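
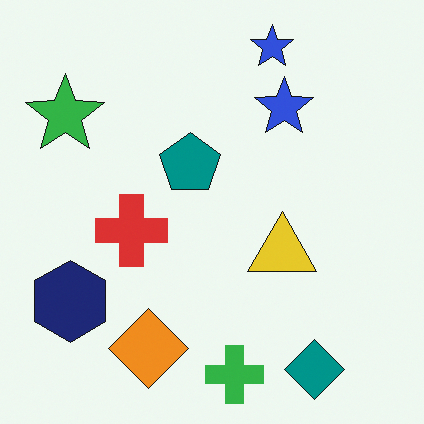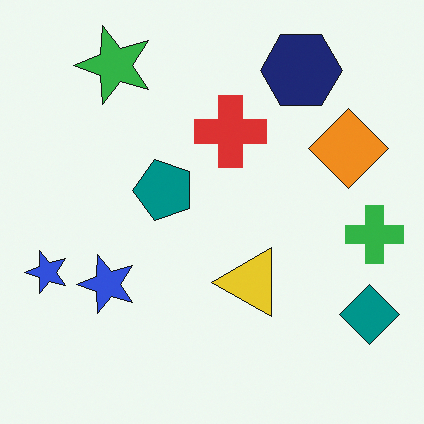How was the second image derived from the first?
It was transposed (reflected across the top-left ↔ bottom-right diagonal).

Shapes have swapped their row and column positions — what was in the top-right is now in the bottom-left — a diagonal reflection.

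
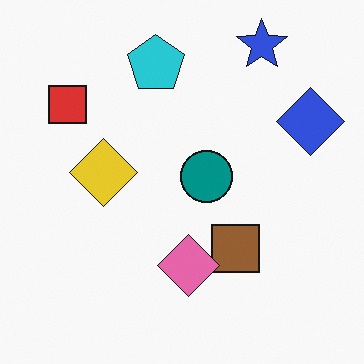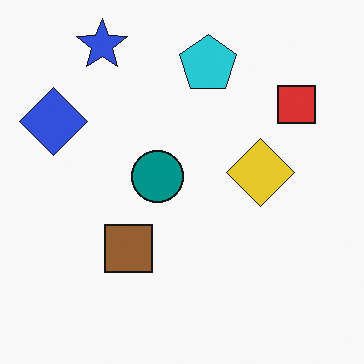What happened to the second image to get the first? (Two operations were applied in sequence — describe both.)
The image was flipped horizontally (left ↔ right), then overlaid with an additional pink diamond.

The blue diamond is in the top-left of the second image and the top-right of the first — shapes on opposite sides of the vertical midline have swapped in a mirror flip. A pink diamond appears in the first image that is absent from the second.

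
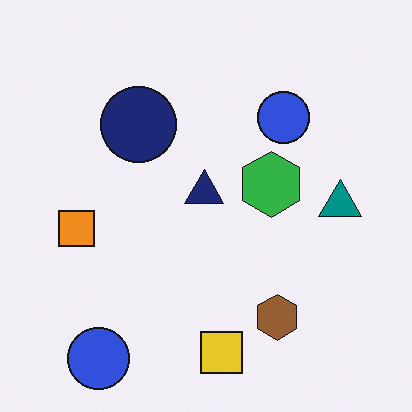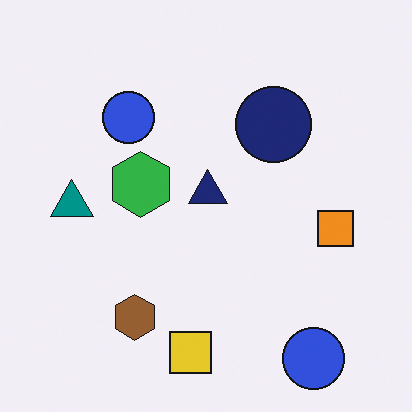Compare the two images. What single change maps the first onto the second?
The transformation is: flipped horizontally (left ↔ right).

The teal triangle is in the right of the first image and the left of the second — shapes on opposite sides of the vertical midline have swapped in a mirror flip.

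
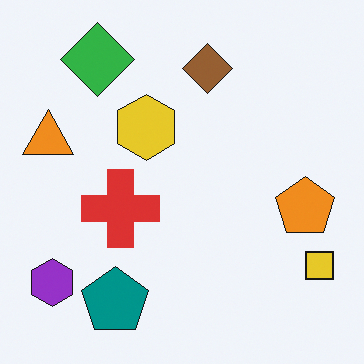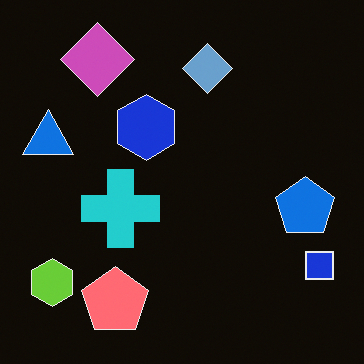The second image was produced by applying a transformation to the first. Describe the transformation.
The image was color-inverted (negative).

The light background has become dark and every shape's color is its complement — a photographic negative.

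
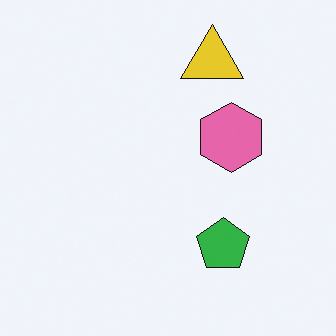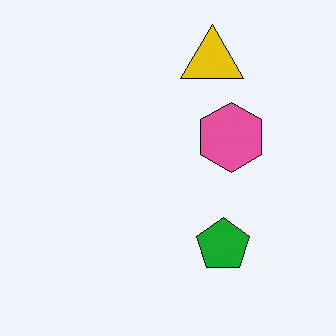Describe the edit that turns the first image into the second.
The transformation is: given slightly increased contrast.

Tones are pushed away from mid-grey across the whole image — a global contrast change.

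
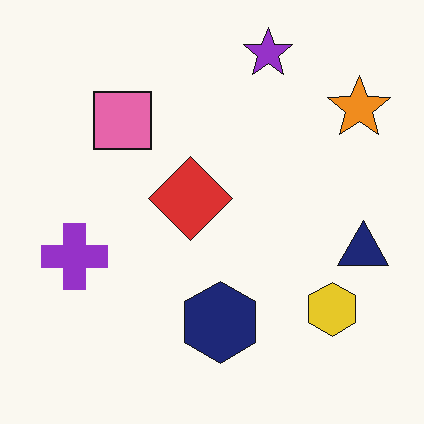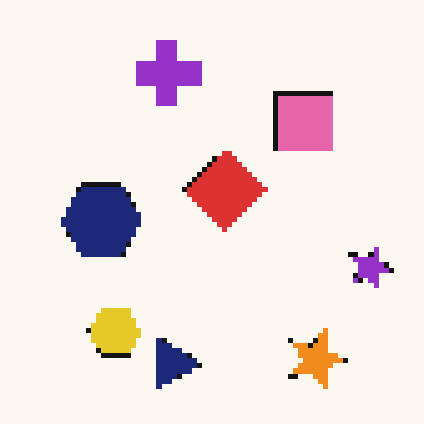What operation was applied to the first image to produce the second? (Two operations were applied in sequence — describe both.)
This is the original image rotated 90° clockwise, then lightly pixelated (a mild mosaic effect).

The orange star sits in the top-right of the first image and the bottom-right of the second — consistent with a whole-image 90° clockwise rotation. Shapes are reduced to large square blocks; fine edges and outlines are lost — a downscale-then-upscale (mosaic) effect.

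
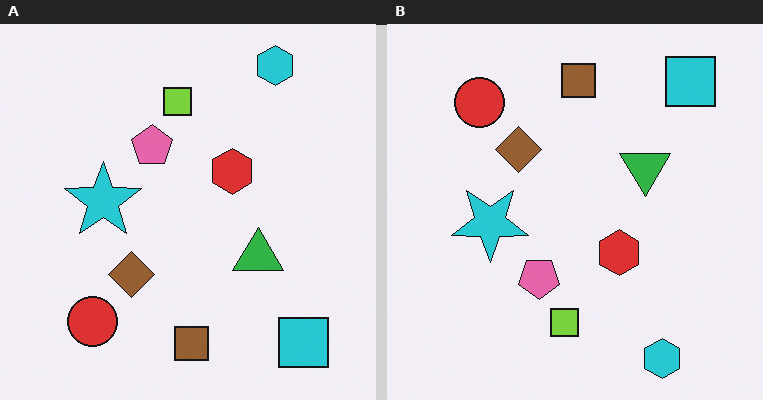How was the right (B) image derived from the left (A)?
This is the original image flipped vertically (top ↔ bottom).

The cyan hexagon is in the top-right of the left (A) image and the bottom-right of the right (B) — shapes on opposite sides of the horizontal midline have swapped in a mirror flip.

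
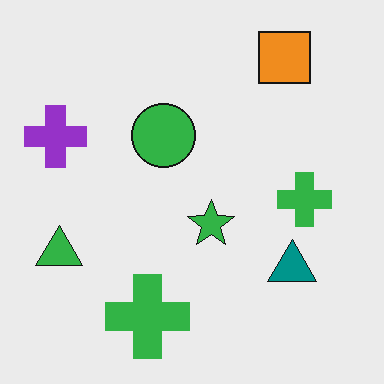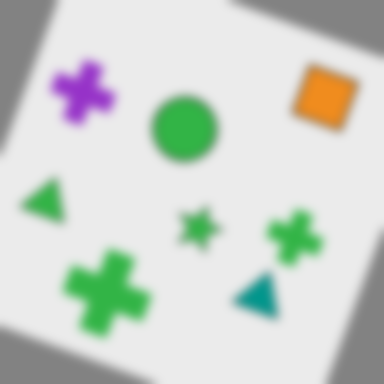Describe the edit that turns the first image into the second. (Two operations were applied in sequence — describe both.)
Rotated clockwise by a clearly visible amount, then strongly gaussian-blurred.

Every shape is tilted by the same angle and the image corners show triangular fill wedges — a whole-image rotation by a non-right angle. Shape edges and outlines are uniformly softened across the whole image.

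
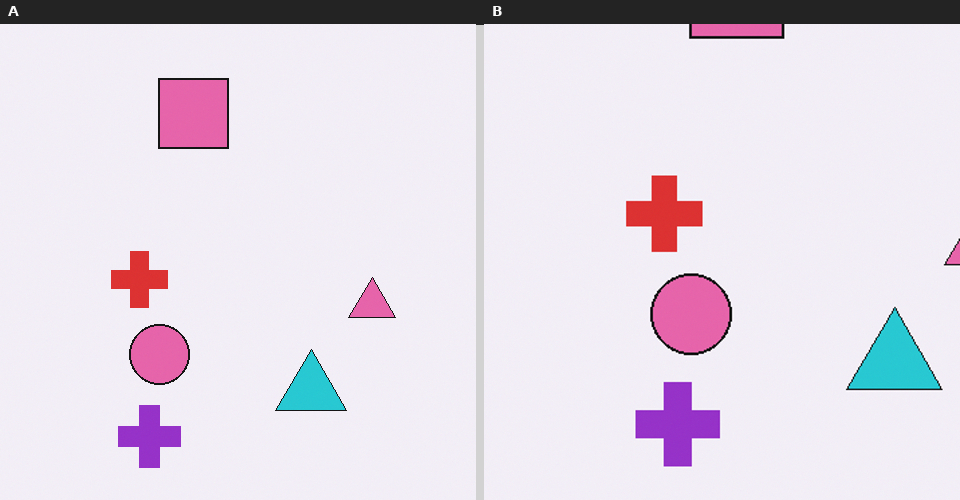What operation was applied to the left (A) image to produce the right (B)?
The transformation is: cropped to a modestly smaller region and rescaled.

The visible shapes are larger and the field of view is narrower; shapes near the original edges may be partly or wholly outside the frame — a crop-and-rescale.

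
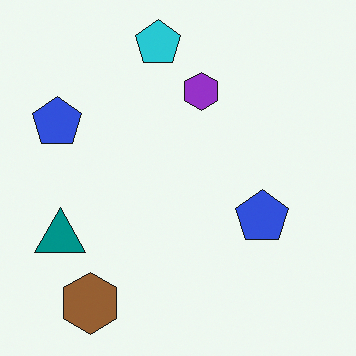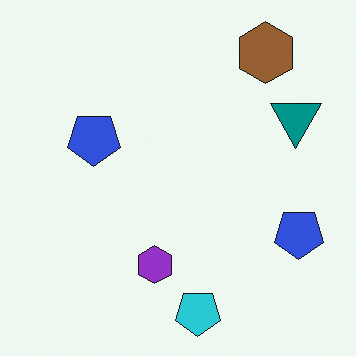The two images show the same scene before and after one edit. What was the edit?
This is the original image rotated 180°.

The brown hexagon sits in the bottom-left of the first image and the top-right of the second — consistent with a whole-image 180° rotation.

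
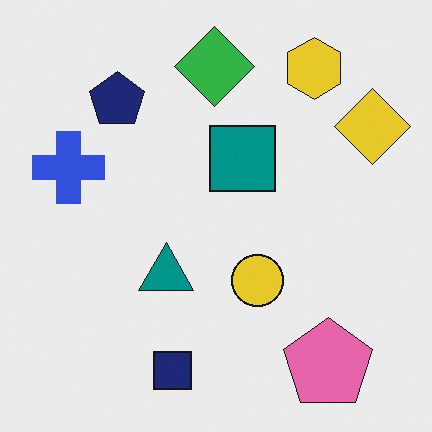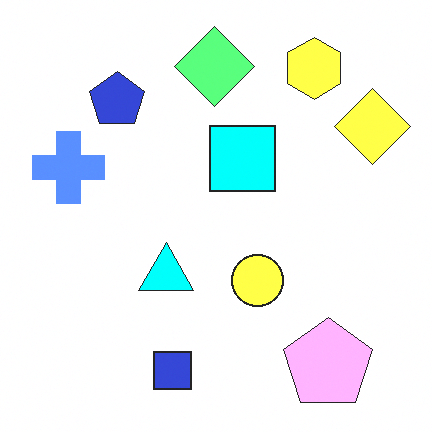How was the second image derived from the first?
The image was brightened a lot.

Every pixel — background and shapes alike — is uniformly brightened.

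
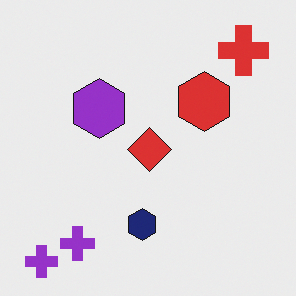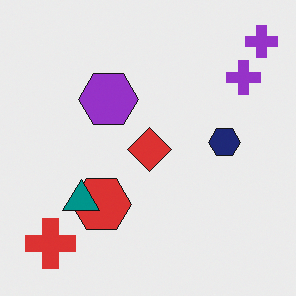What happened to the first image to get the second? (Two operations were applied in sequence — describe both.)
This is the original image transposed (reflected across the top-left ↔ bottom-right diagonal), then overlaid with an additional teal triangle.

Shapes have swapped their row and column positions — what was in the top-right is now in the bottom-left — a diagonal reflection. A teal triangle appears in the second image that is absent from the first.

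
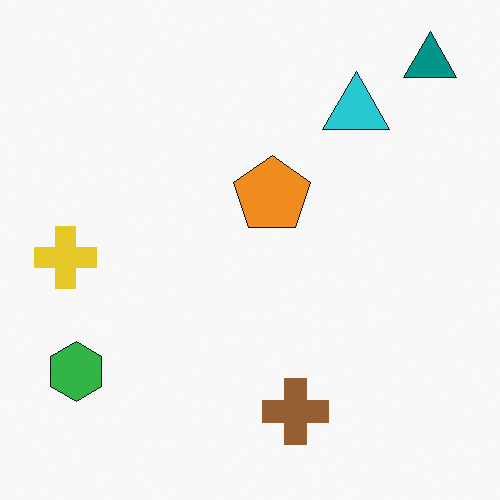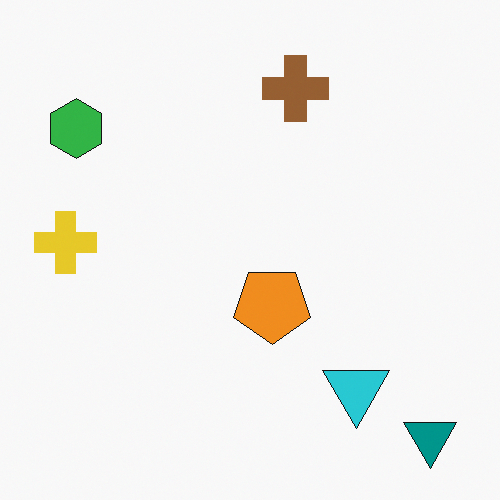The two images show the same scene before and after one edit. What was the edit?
Flipped vertically (top ↔ bottom).

The teal triangle is in the top-right of the first image and the bottom-right of the second — shapes on opposite sides of the horizontal midline have swapped in a mirror flip.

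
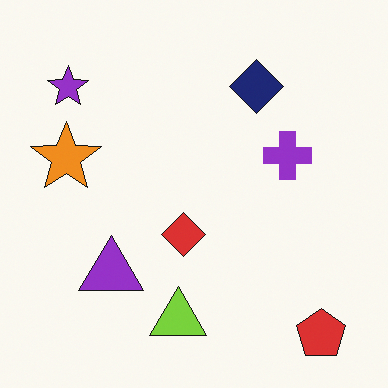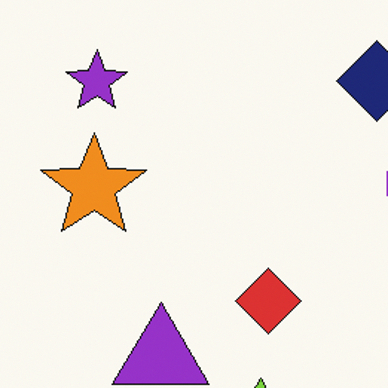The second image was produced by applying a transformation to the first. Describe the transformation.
This is the original image cropped to a modestly smaller region and rescaled.

The visible shapes are larger and the field of view is narrower; shapes near the original edges may be partly or wholly outside the frame — a crop-and-rescale.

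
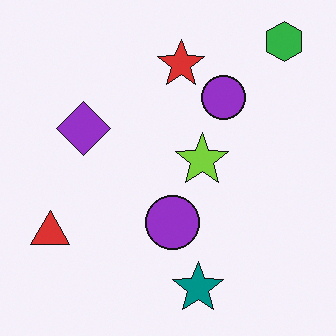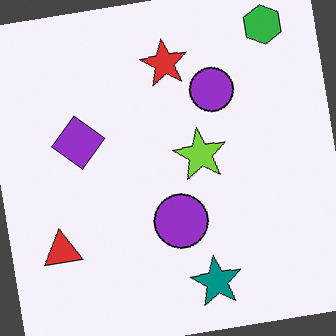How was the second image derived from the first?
It was rotated counter-clockwise by a small amount.

Every shape is tilted by the same angle and the image corners show triangular fill wedges — a whole-image rotation by a non-right angle.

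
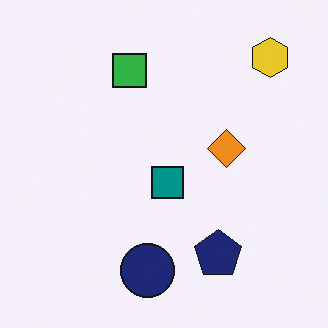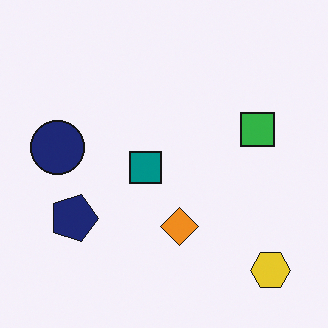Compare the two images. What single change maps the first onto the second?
The second image is the first rotated 90° clockwise.

The yellow hexagon sits in the top-right of the first image and the bottom-right of the second — consistent with a whole-image 90° clockwise rotation.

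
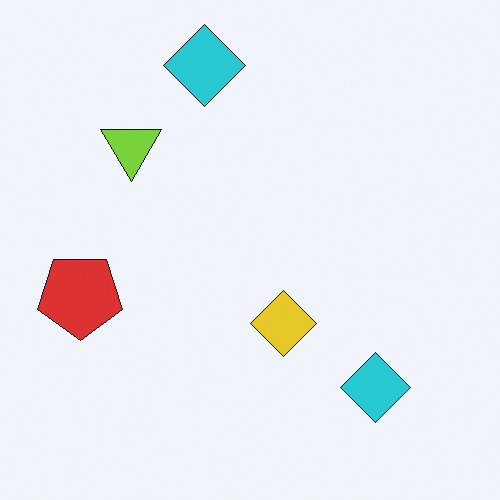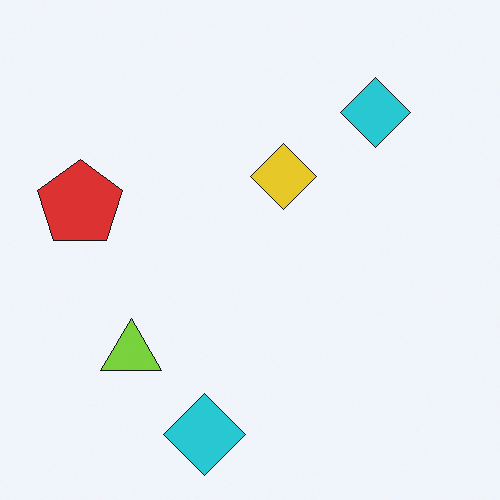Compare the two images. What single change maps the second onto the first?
It was flipped vertically (top ↔ bottom).

The lime triangle is in the bottom-left of the second image and the top-left of the first — shapes on opposite sides of the horizontal midline have swapped in a mirror flip.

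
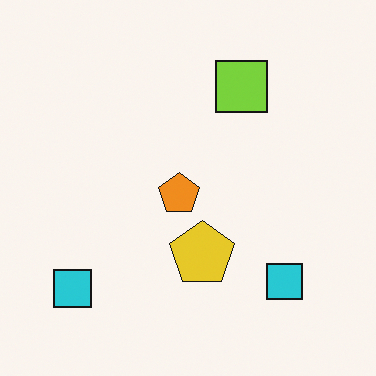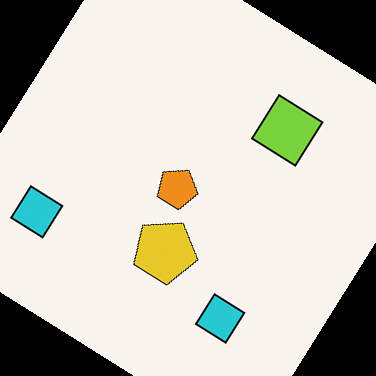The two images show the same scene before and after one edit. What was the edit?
The second image is the first rotated clockwise by a large amount — several tens of degrees.

Every shape is tilted by the same angle and the image corners show triangular fill wedges — a whole-image rotation by a non-right angle.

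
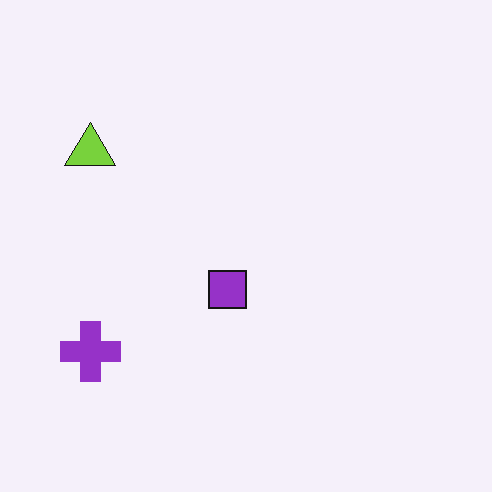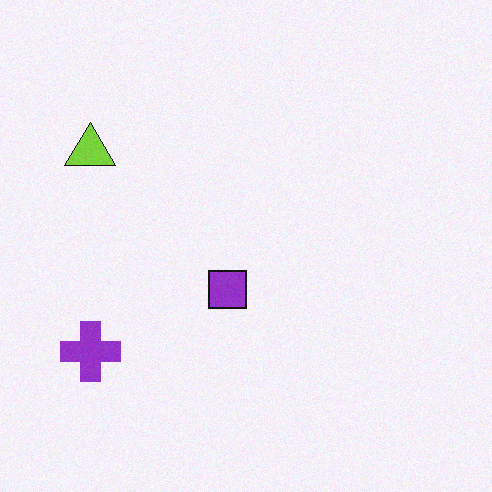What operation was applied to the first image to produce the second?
The image was degraded with subtle gaussian noise.

Random speckle covers the whole image, including the flat background.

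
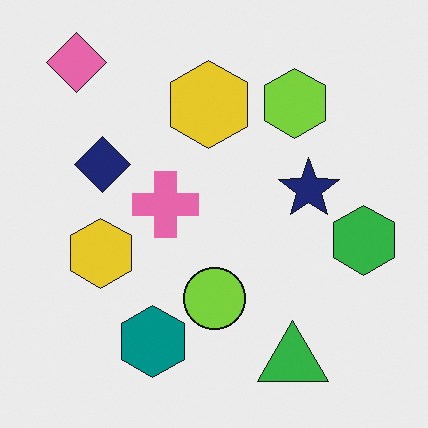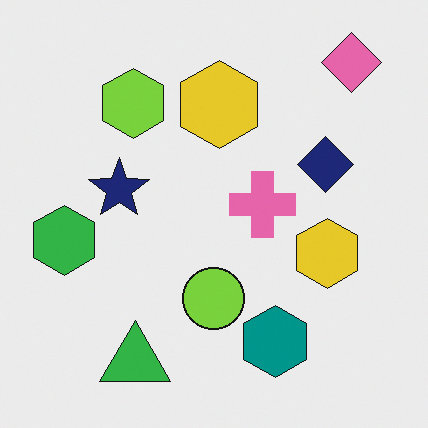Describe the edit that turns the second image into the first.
The transformation is: flipped horizontally (left ↔ right).

The green hexagon is in the left of the second image and the right of the first — shapes on opposite sides of the vertical midline have swapped in a mirror flip.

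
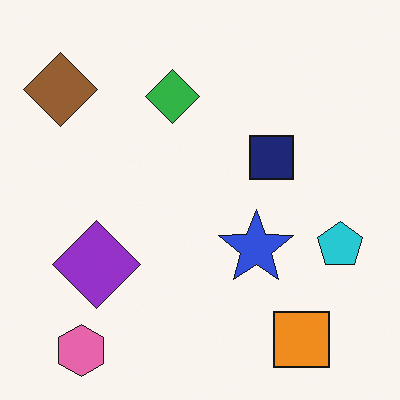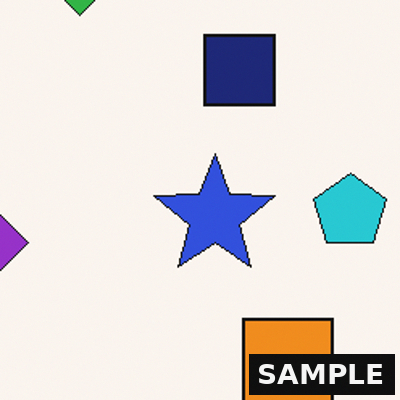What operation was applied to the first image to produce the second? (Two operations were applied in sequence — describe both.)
The image was cropped slightly and scaled back up, then watermarked with the text "SAMPLE" in the lower-right corner.

The visible shapes are larger and the field of view is narrower; shapes near the original edges may be partly or wholly outside the frame — a crop-and-rescale. A dark label reading "SAMPLE" appears in the lower-right corner.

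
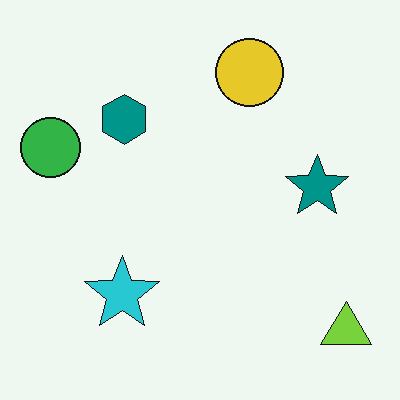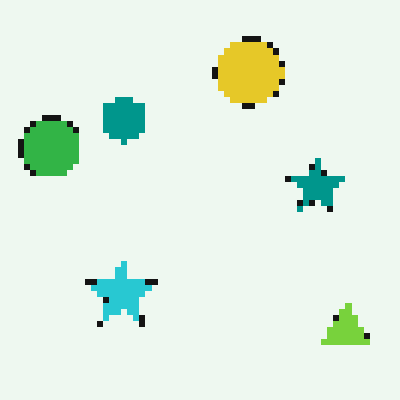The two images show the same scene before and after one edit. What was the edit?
This is the original image pixelated into visible square blocks.

Shapes are reduced to large square blocks; fine edges and outlines are lost — a downscale-then-upscale (mosaic) effect.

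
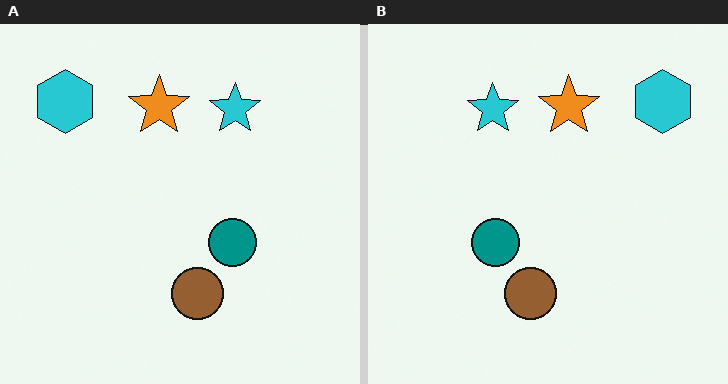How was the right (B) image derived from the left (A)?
The image was flipped horizontally (left ↔ right).

The cyan hexagon is in the top-left of the left (A) image and the top-right of the right (B) — shapes on opposite sides of the vertical midline have swapped in a mirror flip.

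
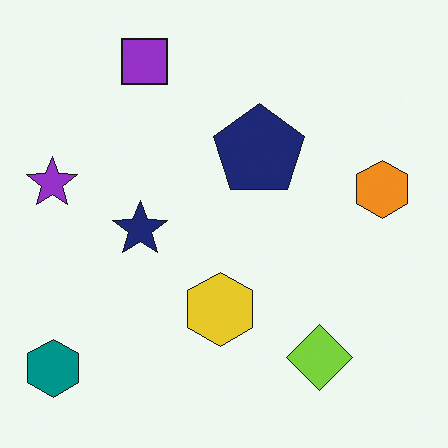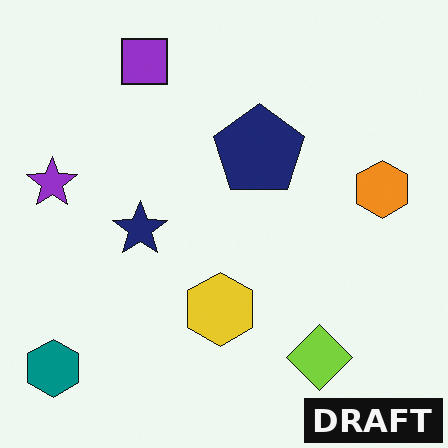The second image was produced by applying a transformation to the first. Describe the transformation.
The second image is the first watermarked with the text "DRAFT" in the lower-right corner.

A dark label reading "DRAFT" appears in the lower-right corner.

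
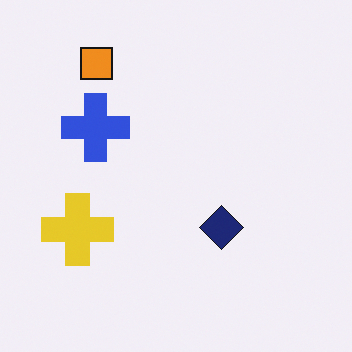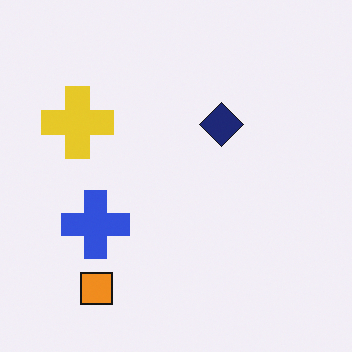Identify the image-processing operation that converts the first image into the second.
It was flipped vertically (top ↔ bottom).

The orange square is in the top-left of the first image and the bottom-left of the second — shapes on opposite sides of the horizontal midline have swapped in a mirror flip.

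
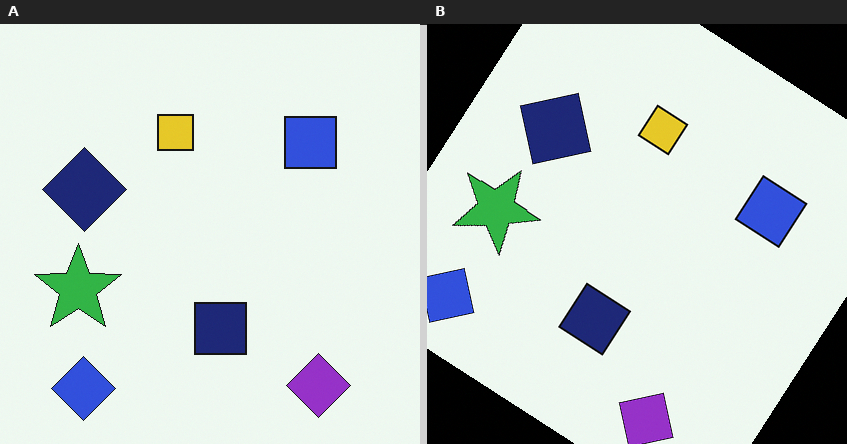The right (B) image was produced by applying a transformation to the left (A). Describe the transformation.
Rotated clockwise by a large amount — several tens of degrees.

Every shape is tilted by the same angle and the image corners show triangular fill wedges — a whole-image rotation by a non-right angle.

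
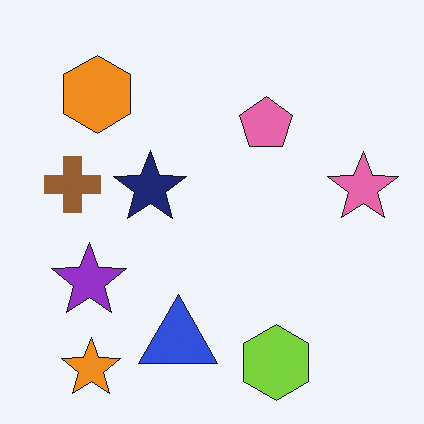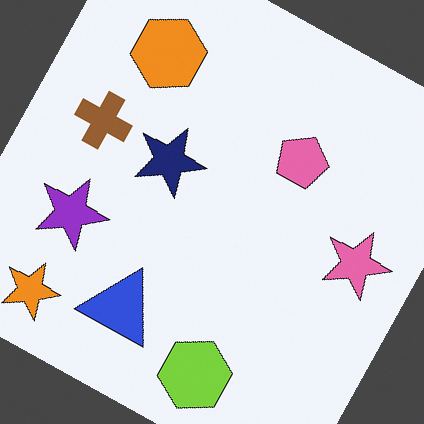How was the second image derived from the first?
The second image is the first rotated clockwise by a moderate amount.

Every shape is tilted by the same angle and the image corners show triangular fill wedges — a whole-image rotation by a non-right angle.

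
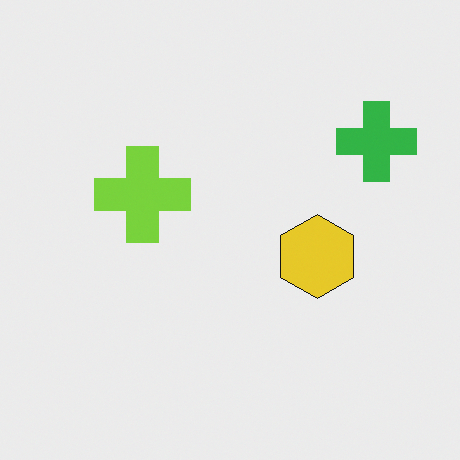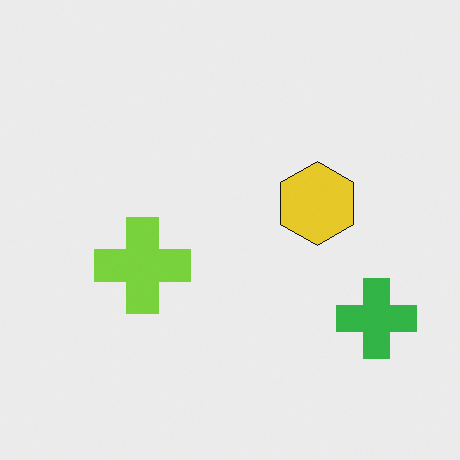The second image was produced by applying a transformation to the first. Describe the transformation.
Flipped vertically (top ↔ bottom).

The green cross is in the top-right of the first image and the bottom-right of the second — shapes on opposite sides of the horizontal midline have swapped in a mirror flip.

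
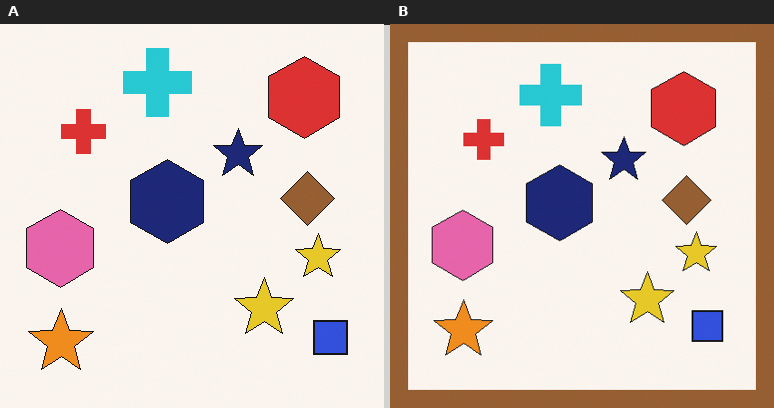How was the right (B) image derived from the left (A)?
This is the original image framed with a brown border.

A solid brown frame runs around the edge of the right (B) image, with the content slightly shrunk inside it.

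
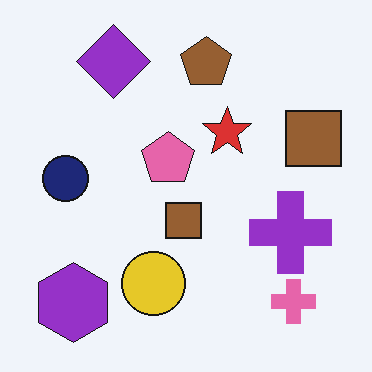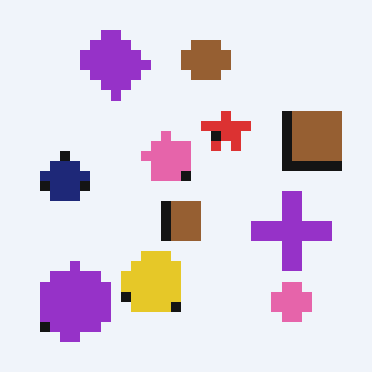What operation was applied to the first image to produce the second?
This is the original image coarsely pixelated.

Shapes are reduced to large square blocks; fine edges and outlines are lost — a downscale-then-upscale (mosaic) effect.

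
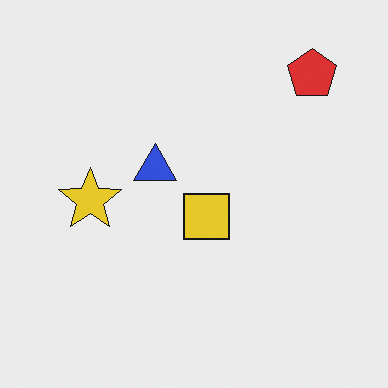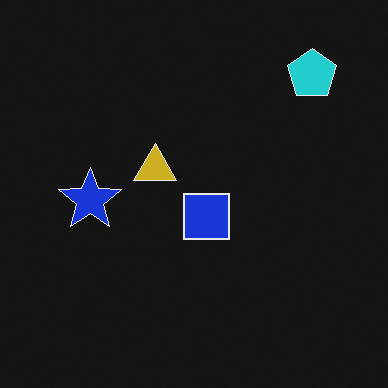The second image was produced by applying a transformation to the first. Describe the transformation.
The transformation is: color-inverted (negative).

The light background has become dark and every shape's color is its complement — a photographic negative.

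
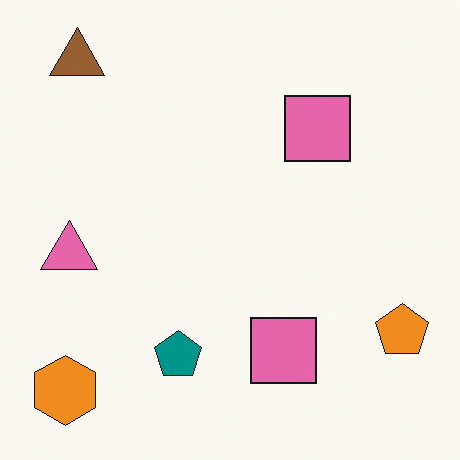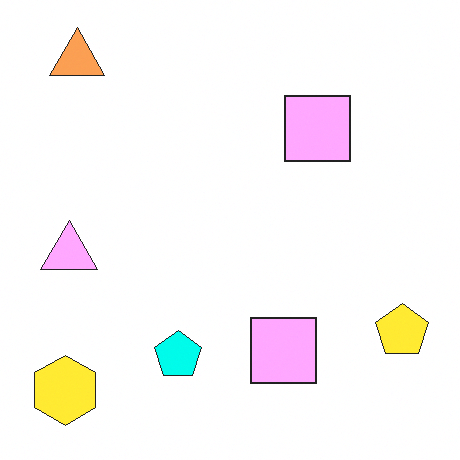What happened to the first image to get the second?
It was noticeably brightened.

Every pixel — background and shapes alike — is uniformly brightened.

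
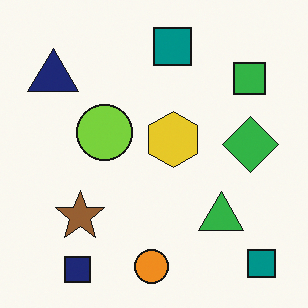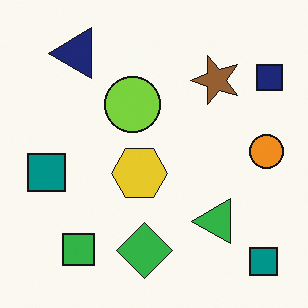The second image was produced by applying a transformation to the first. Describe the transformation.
The image was transposed (reflected across the top-left ↔ bottom-right diagonal).

Shapes have swapped their row and column positions — what was in the top-right is now in the bottom-left — a diagonal reflection.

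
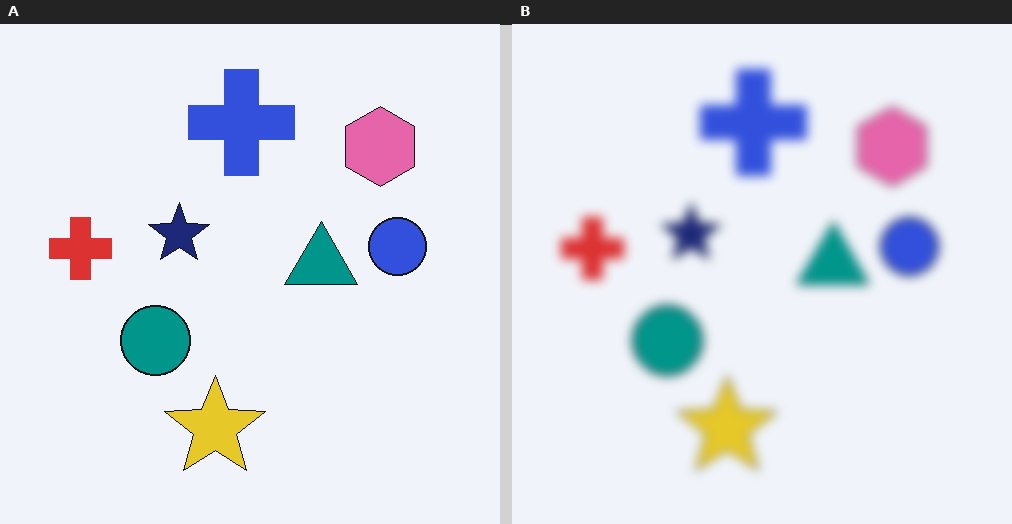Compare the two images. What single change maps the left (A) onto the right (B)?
Strongly gaussian-blurred.

Shape edges and outlines are uniformly softened across the whole image.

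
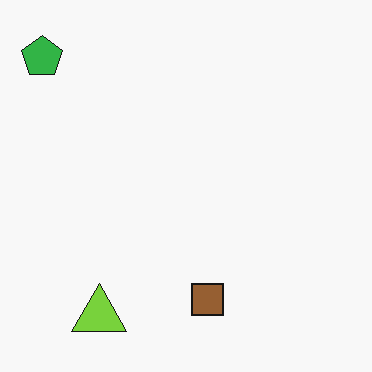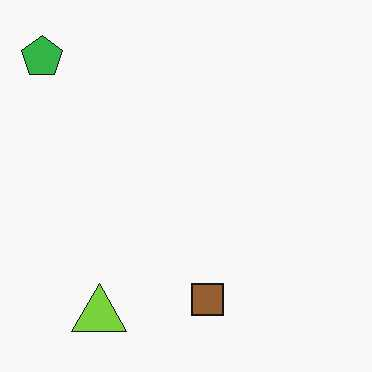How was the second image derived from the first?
This is the original image JPEG-compressed with visible artifacts.

Blocky 8×8 compression artifacts appear around shape edges and the flat background shows ringing — characteristic JPEG degradation.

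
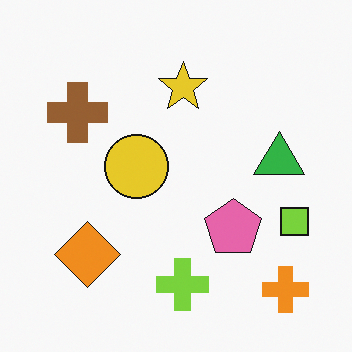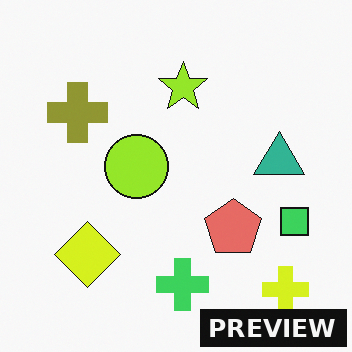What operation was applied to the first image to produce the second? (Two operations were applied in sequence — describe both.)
It was hue-shifted by a small amount, then watermarked with the text "PREVIEW" in the lower-right corner.

Every shape's color has rotated by the same amount around the hue wheel — a uniform hue shift. A dark label reading "PREVIEW" appears in the lower-right corner.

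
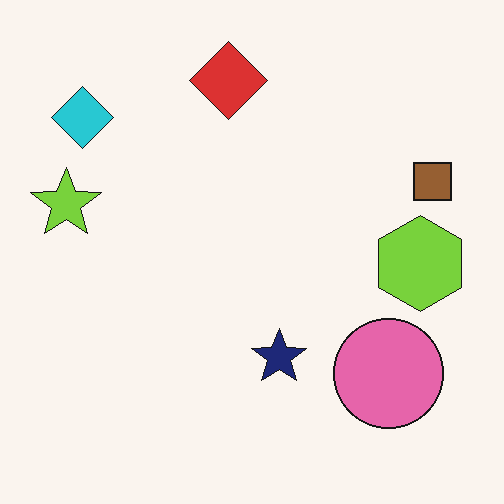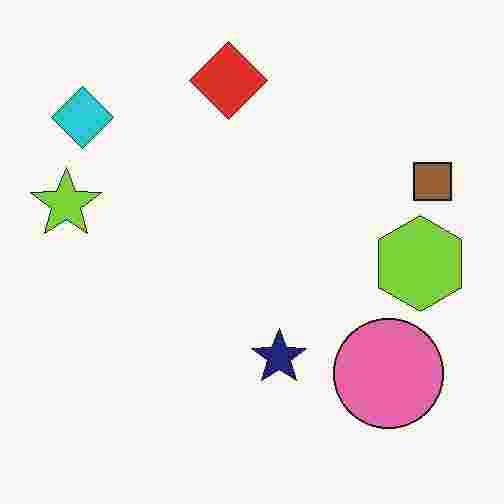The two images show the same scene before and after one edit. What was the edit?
It was heavily JPEG-compressed with obvious blocking artifacts.

Blocky 8×8 compression artifacts appear around shape edges and the flat background shows ringing — characteristic JPEG degradation.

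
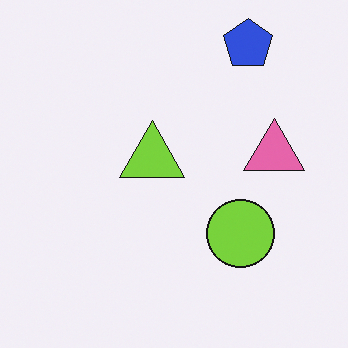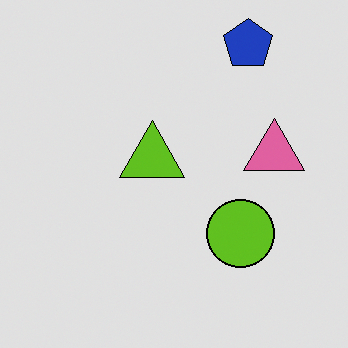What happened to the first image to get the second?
Posterized to a reduced palette.

Each flat color has snapped to a coarser quantized level — most visibly, the near-white background has dropped to a flat grey.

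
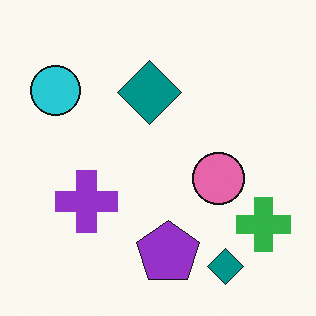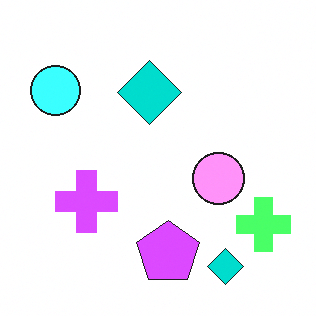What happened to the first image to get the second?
This is the original image brightened a lot.

Every pixel — background and shapes alike — is uniformly brightened.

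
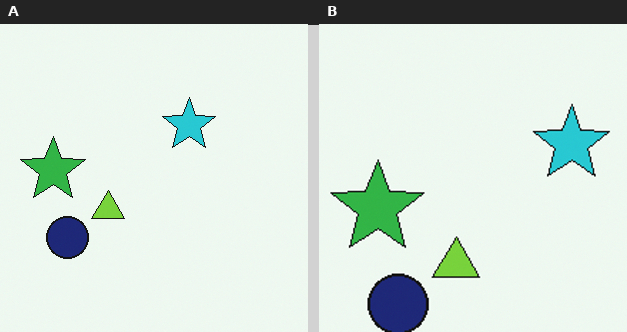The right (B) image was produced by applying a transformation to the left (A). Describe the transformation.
It was cropped to a modestly smaller region and rescaled.

The visible shapes are larger and the field of view is narrower; shapes near the original edges may be partly or wholly outside the frame — a crop-and-rescale.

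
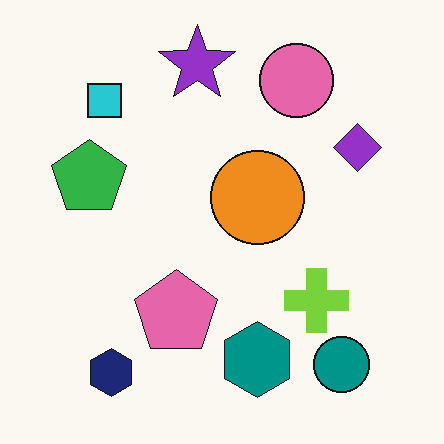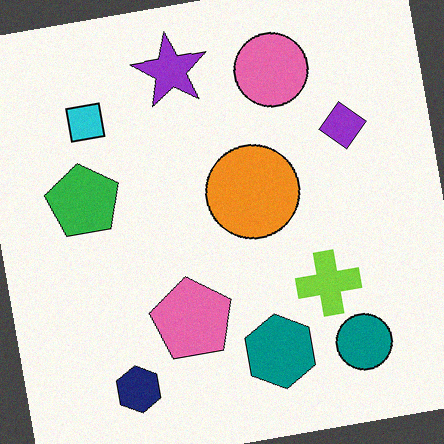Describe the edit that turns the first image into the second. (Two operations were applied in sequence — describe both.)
The second image is the first rotated counter-clockwise by a small amount, then degraded with a light layer of grain.

Every shape is tilted by the same angle and the image corners show triangular fill wedges — a whole-image rotation by a non-right angle. Random speckle covers the whole image, including the flat background.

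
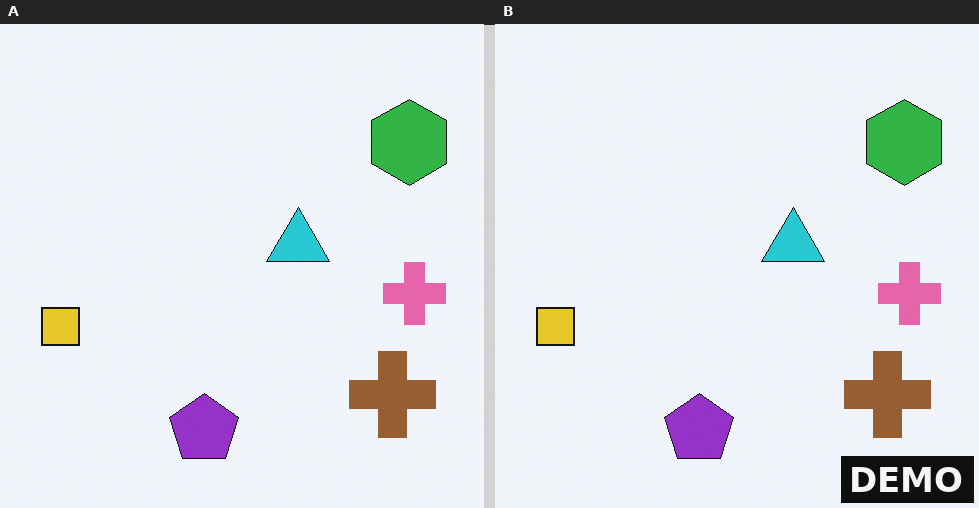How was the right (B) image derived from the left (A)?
The right (B) image is the left (A) watermarked with the text "DEMO" in the lower-right corner.

A dark label reading "DEMO" appears in the lower-right corner.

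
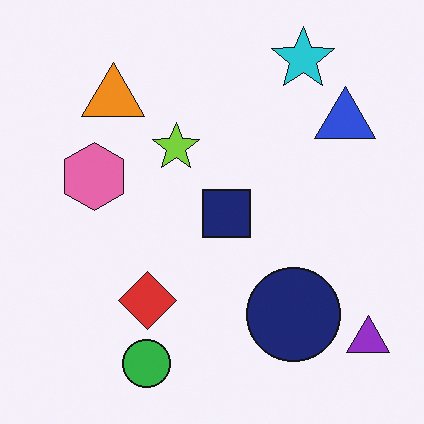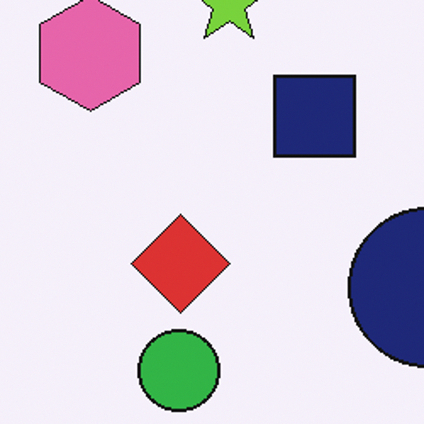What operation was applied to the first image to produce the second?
The image was cropped to a noticeably smaller region and rescaled.

The visible shapes are larger and the field of view is narrower; shapes near the original edges may be partly or wholly outside the frame — a crop-and-rescale.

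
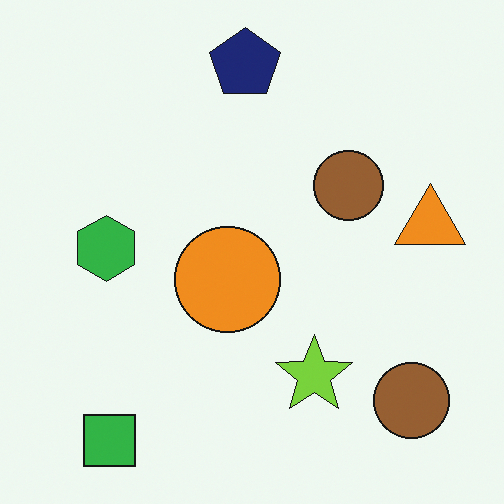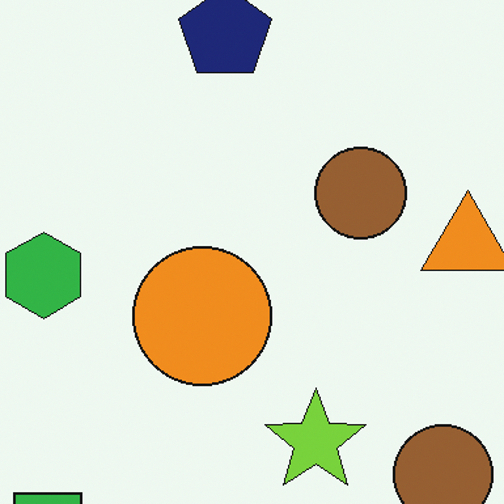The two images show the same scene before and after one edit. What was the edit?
The second image is the first cropped slightly and scaled back up.

The visible shapes are larger and the field of view is narrower; shapes near the original edges may be partly or wholly outside the frame — a crop-and-rescale.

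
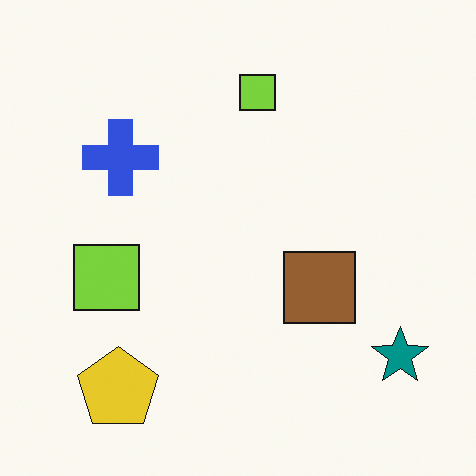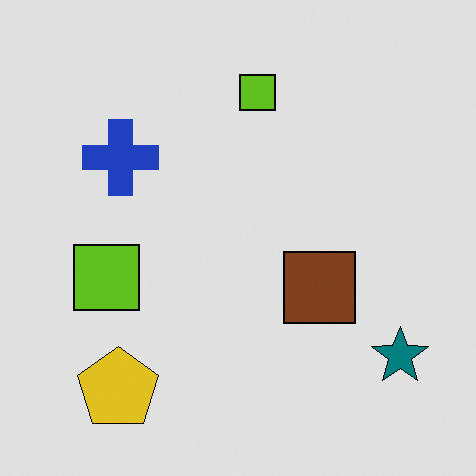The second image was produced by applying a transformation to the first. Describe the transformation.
Moderately posterized.

Each flat color has snapped to a coarser quantized level — most visibly, the near-white background has dropped to a flat grey.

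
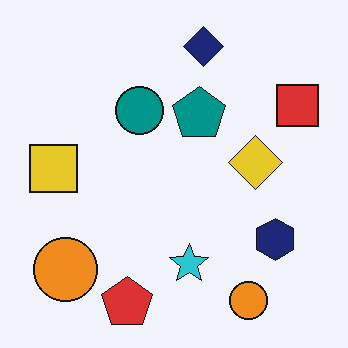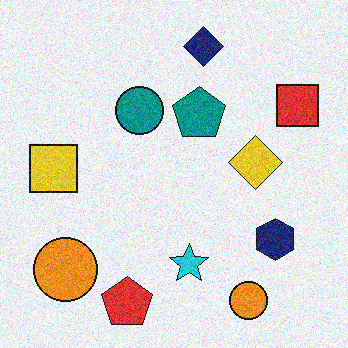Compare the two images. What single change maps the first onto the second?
This is the original image degraded with visible gaussian noise.

Random speckle covers the whole image, including the flat background.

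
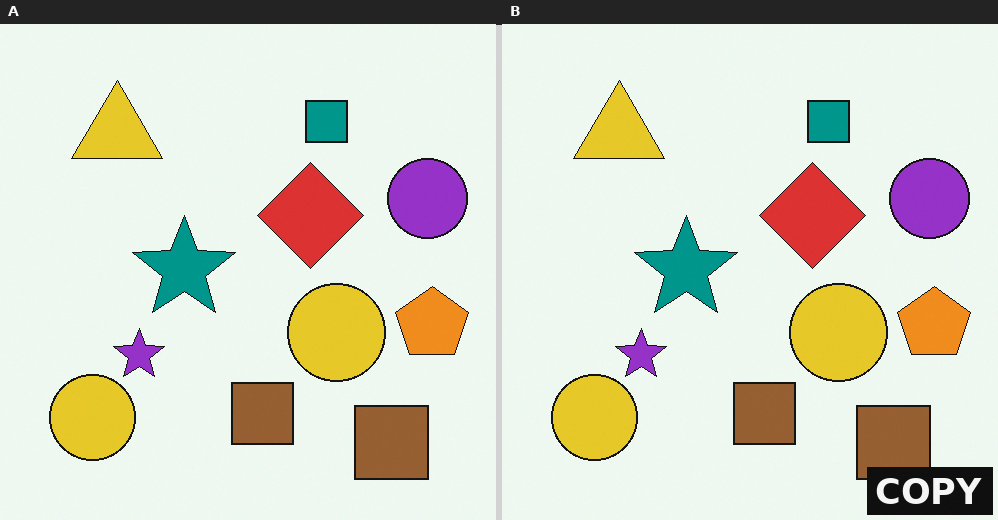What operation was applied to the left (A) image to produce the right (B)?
This is the original image watermarked with the text "COPY" in the lower-right corner.

A dark label reading "COPY" appears in the lower-right corner.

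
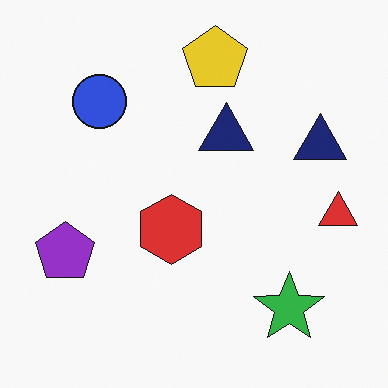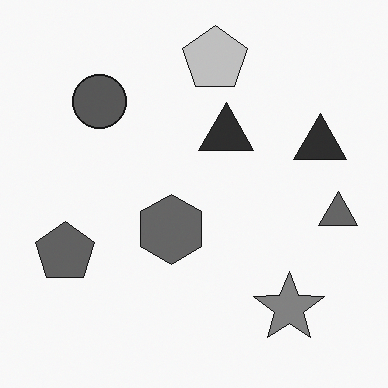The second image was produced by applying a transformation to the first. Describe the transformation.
It was converted to grayscale.

All color is removed — every shape is now a shade of grey.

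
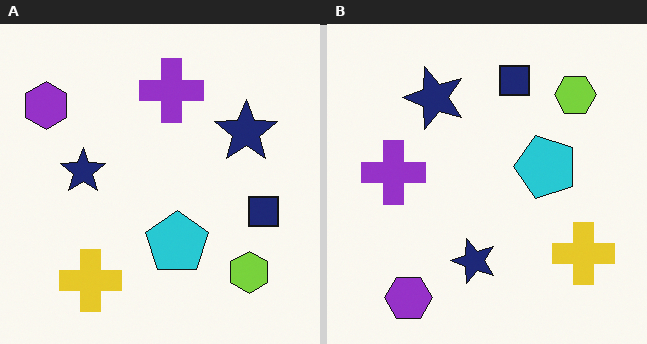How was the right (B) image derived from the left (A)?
The transformation is: rotated 90° counter-clockwise.

The purple hexagon sits in the top-left of the left (A) image and the bottom-left of the right (B) — consistent with a whole-image 90° counter-clockwise rotation.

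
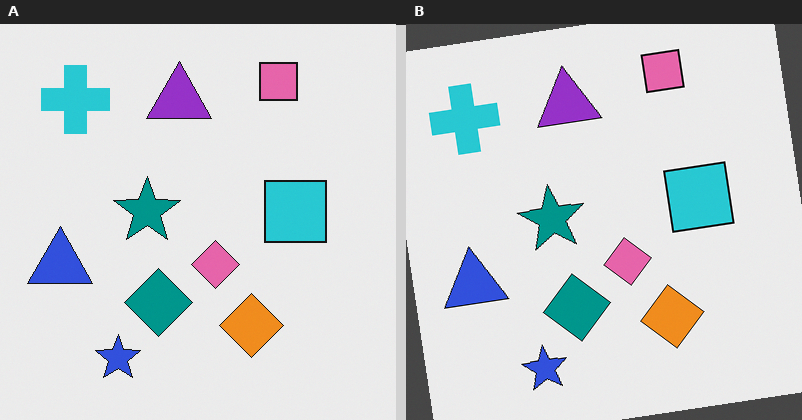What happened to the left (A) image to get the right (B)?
It was rotated counter-clockwise by a few degrees.

Every shape is tilted by the same angle and the image corners show triangular fill wedges — a whole-image rotation by a non-right angle.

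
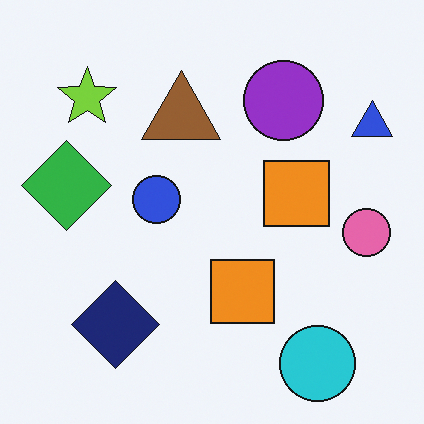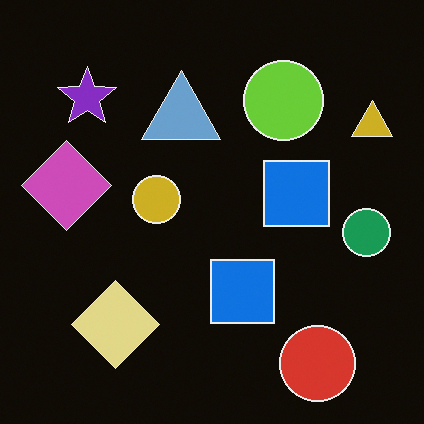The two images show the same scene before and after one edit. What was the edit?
It was color-inverted (negative).

The light background has become dark and every shape's color is its complement — a photographic negative.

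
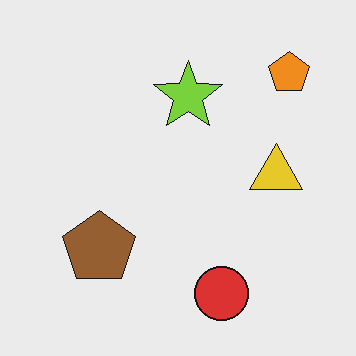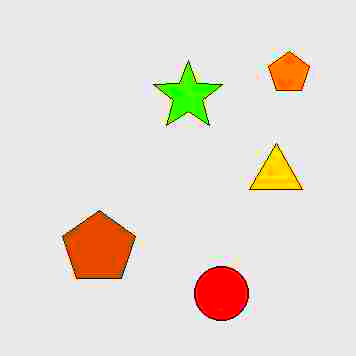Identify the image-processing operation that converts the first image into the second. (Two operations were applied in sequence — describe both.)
It was heavily JPEG-compressed with obvious blocking artifacts, then heavily oversaturated.

Blocky 8×8 compression artifacts appear around shape edges and the flat background shows ringing — characteristic JPEG degradation. All colors are more vivid — a global saturation change.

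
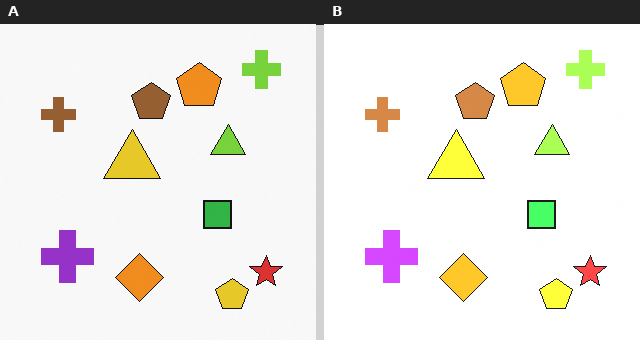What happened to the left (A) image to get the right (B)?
The image was brightened a lot.

Every pixel — background and shapes alike — is uniformly brightened.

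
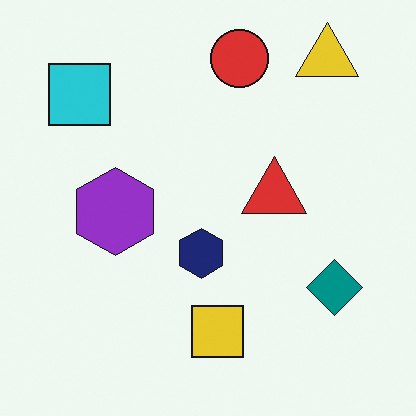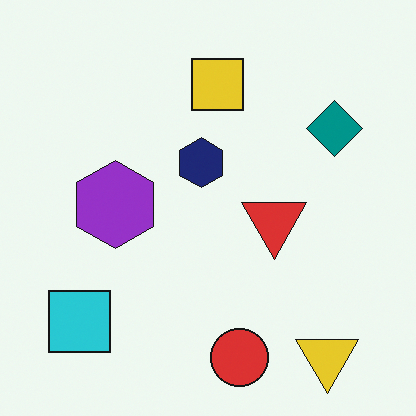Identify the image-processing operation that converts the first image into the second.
The image was flipped vertically (top ↔ bottom).

The yellow triangle is in the top-right of the first image and the bottom-right of the second — shapes on opposite sides of the horizontal midline have swapped in a mirror flip.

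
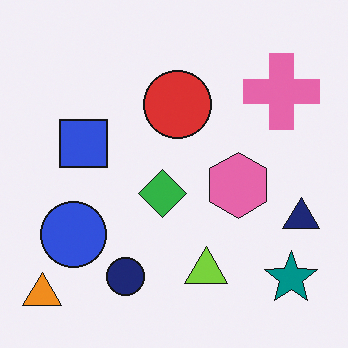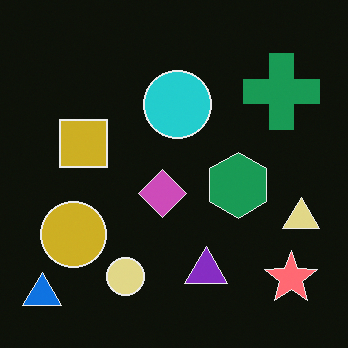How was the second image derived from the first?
It was color-inverted (negative).

The light background has become dark and every shape's color is its complement — a photographic negative.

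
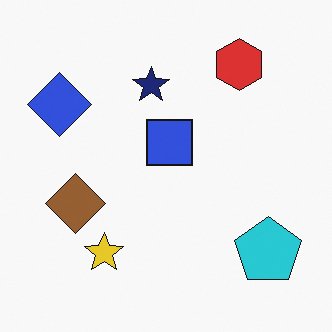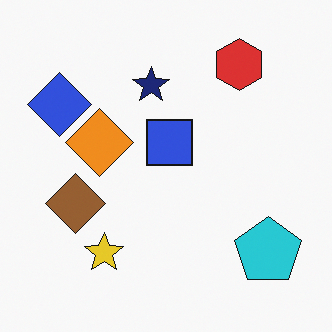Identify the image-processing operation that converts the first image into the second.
Overlaid with an additional orange diamond.

An orange diamond appears in the second image that is absent from the first.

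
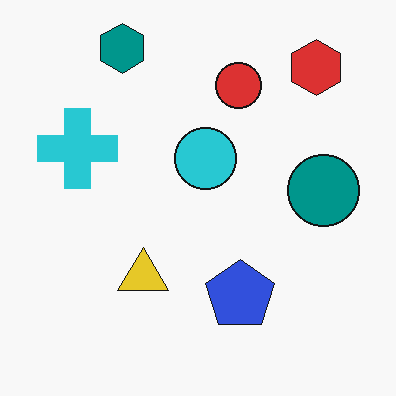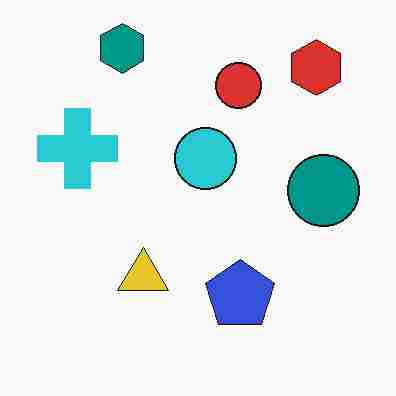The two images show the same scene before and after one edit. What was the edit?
The second image is the first degraded with heavy JPEG compression.

Blocky 8×8 compression artifacts appear around shape edges and the flat background shows ringing — characteristic JPEG degradation.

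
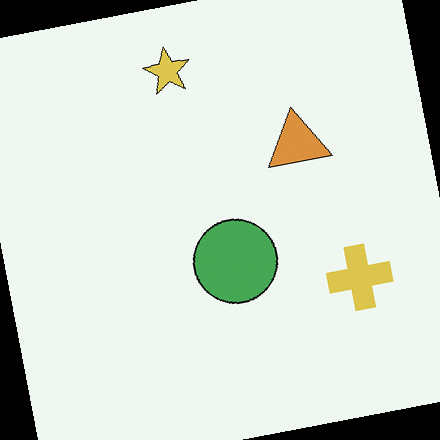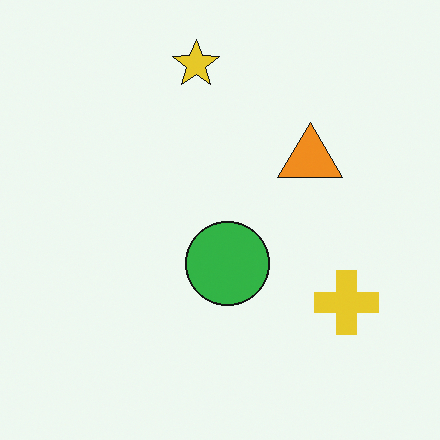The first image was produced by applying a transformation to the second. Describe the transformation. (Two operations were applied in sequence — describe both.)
It was slightly desaturated, then rotated counter-clockwise by a few degrees.

All colors are more muted and greyish — a global saturation change. Every shape is tilted by the same angle and the image corners show triangular fill wedges — a whole-image rotation by a non-right angle.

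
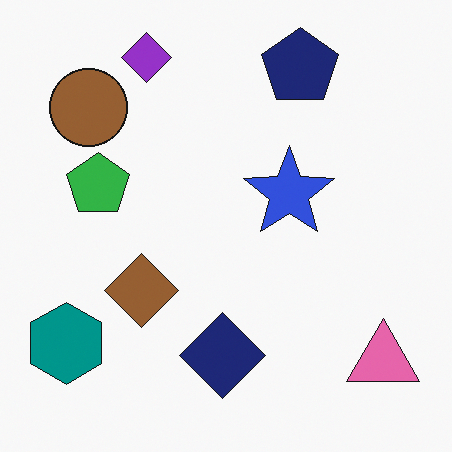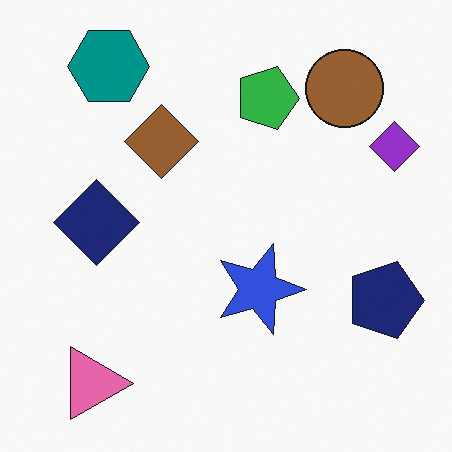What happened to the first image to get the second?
The transformation is: rotated 90° clockwise.

The pink triangle sits in the bottom-right of the first image and the bottom-left of the second — consistent with a whole-image 90° clockwise rotation.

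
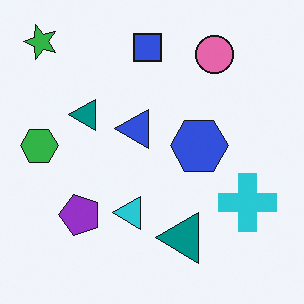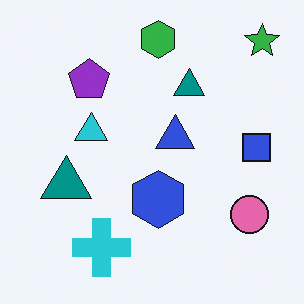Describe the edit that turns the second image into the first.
The transformation is: rotated 90° counter-clockwise.

The green star sits in the top-right of the second image and the top-left of the first — consistent with a whole-image 90° counter-clockwise rotation.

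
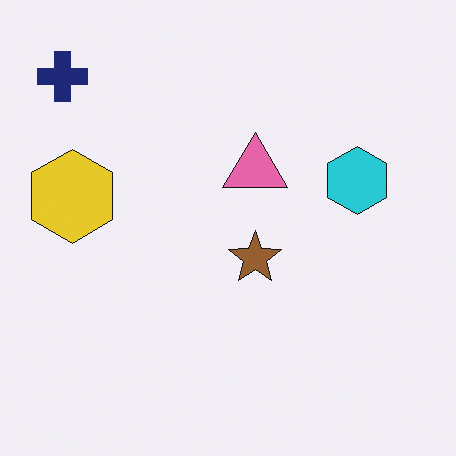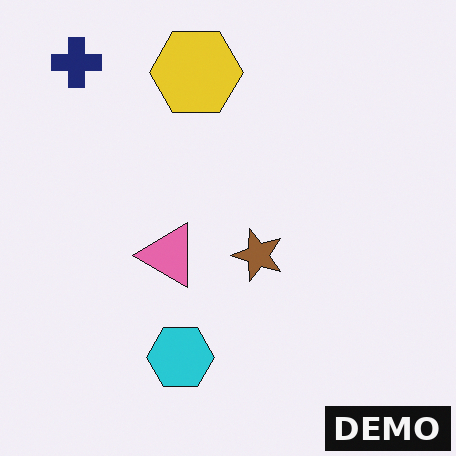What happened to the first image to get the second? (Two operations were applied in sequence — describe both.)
It was transposed (reflected across the top-left ↔ bottom-right diagonal), then watermarked with the text "DEMO" in the lower-right corner.

Shapes have swapped their row and column positions — what was in the top-right is now in the bottom-left — a diagonal reflection. A dark label reading "DEMO" appears in the lower-right corner.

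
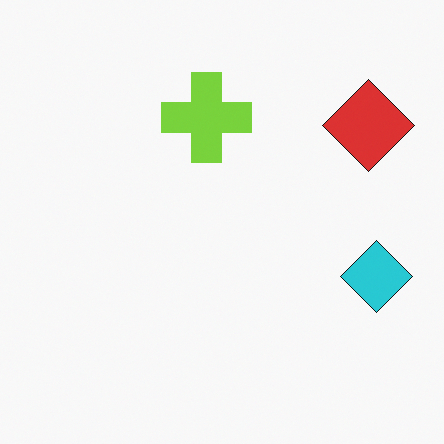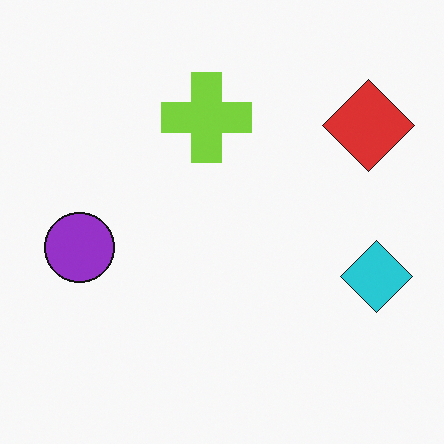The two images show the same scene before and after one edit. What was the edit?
The transformation is: overlaid with an additional purple circle.

A purple circle appears in the second image that is absent from the first.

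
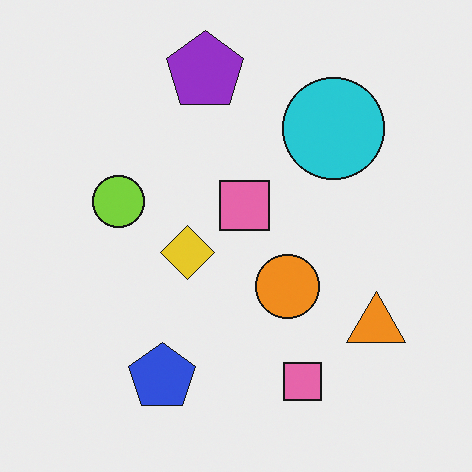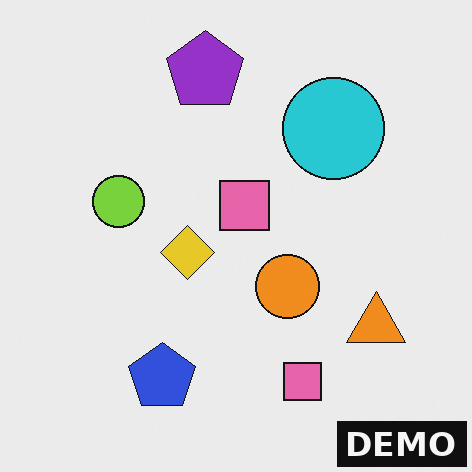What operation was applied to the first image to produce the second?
It was watermarked with the text "DEMO" in the lower-right corner.

A dark label reading "DEMO" appears in the lower-right corner.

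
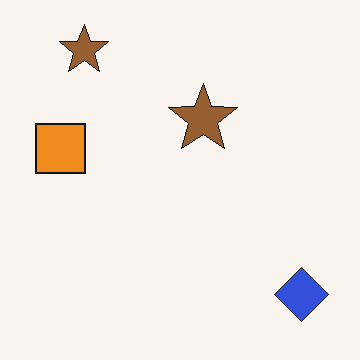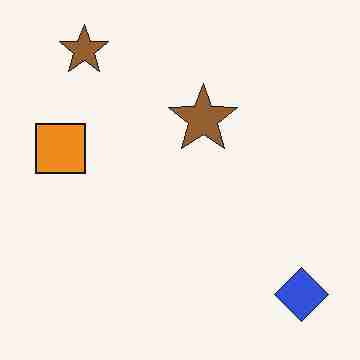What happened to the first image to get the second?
It was heavily JPEG-compressed with obvious blocking artifacts.

Blocky 8×8 compression artifacts appear around shape edges and the flat background shows ringing — characteristic JPEG degradation.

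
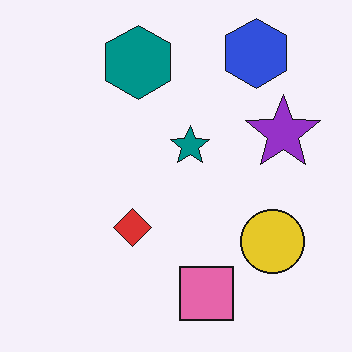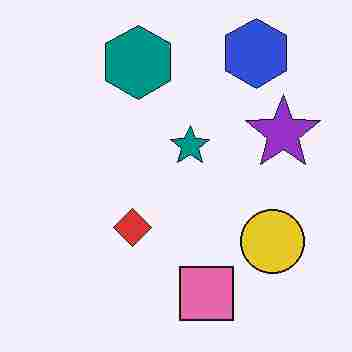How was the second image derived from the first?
The image was heavily JPEG-compressed with obvious blocking artifacts.

Blocky 8×8 compression artifacts appear around shape edges and the flat background shows ringing — characteristic JPEG degradation.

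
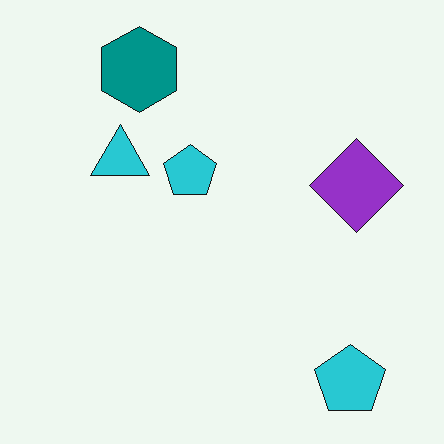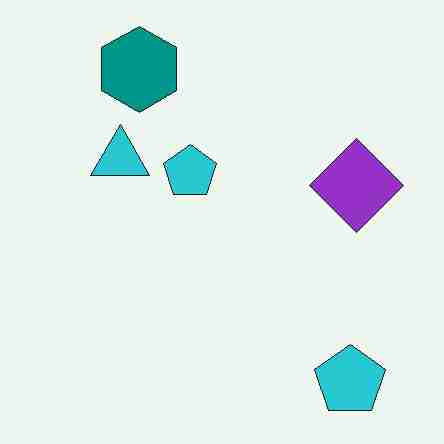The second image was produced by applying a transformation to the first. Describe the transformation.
The transformation is: heavily JPEG-compressed with obvious blocking artifacts.

Blocky 8×8 compression artifacts appear around shape edges and the flat background shows ringing — characteristic JPEG degradation.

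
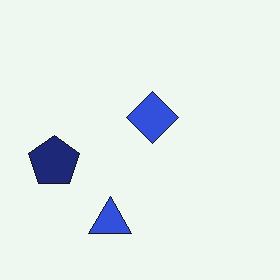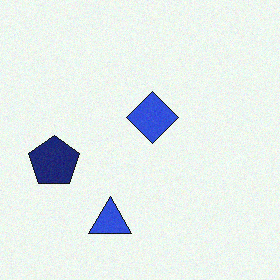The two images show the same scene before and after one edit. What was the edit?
It was degraded with light additive noise.

Random speckle covers the whole image, including the flat background.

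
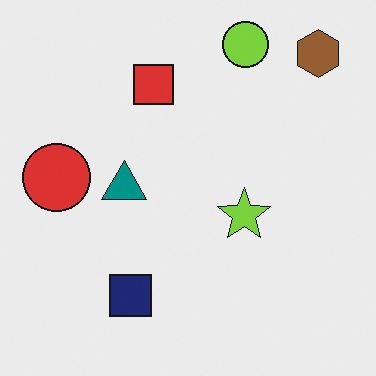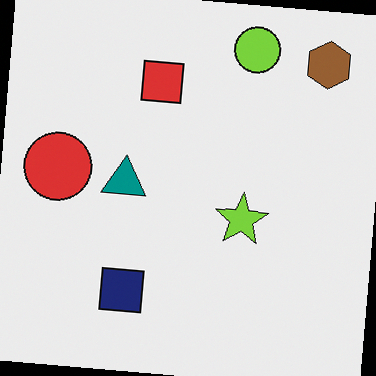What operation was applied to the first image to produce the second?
The image was rotated clockwise by a few degrees.

Every shape is tilted by the same angle and the image corners show triangular fill wedges — a whole-image rotation by a non-right angle.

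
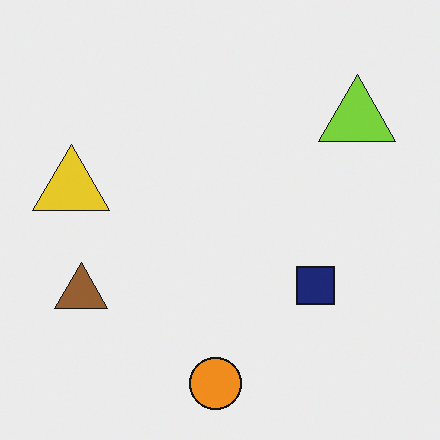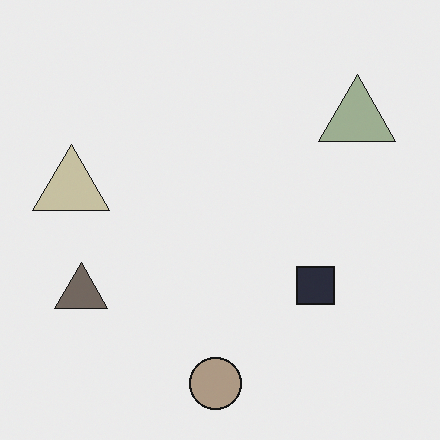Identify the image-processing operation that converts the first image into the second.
Made much more muted (saturation change).

All colors are more muted and greyish — a global saturation change.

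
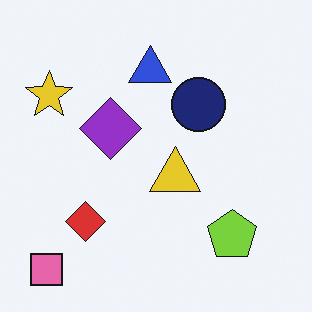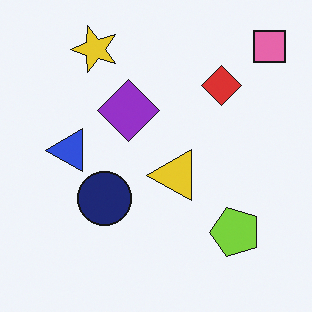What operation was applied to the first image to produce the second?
This is the original image transposed (reflected across the top-left ↔ bottom-right diagonal).

Shapes have swapped their row and column positions — what was in the top-right is now in the bottom-left — a diagonal reflection.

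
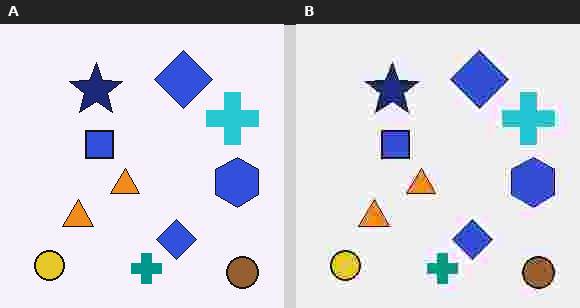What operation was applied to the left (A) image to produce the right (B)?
This is the original image degraded with heavy JPEG compression.

Blocky 8×8 compression artifacts appear around shape edges and the flat background shows ringing — characteristic JPEG degradation.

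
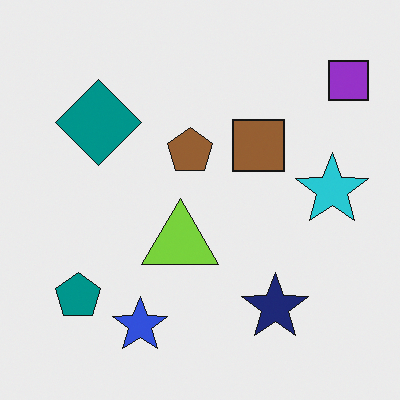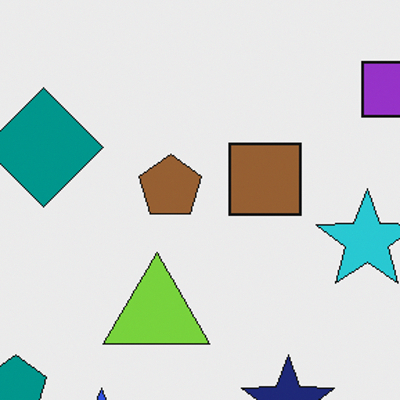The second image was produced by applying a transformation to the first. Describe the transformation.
The second image is the first cropped slightly and scaled back up.

The visible shapes are larger and the field of view is narrower; shapes near the original edges may be partly or wholly outside the frame — a crop-and-rescale.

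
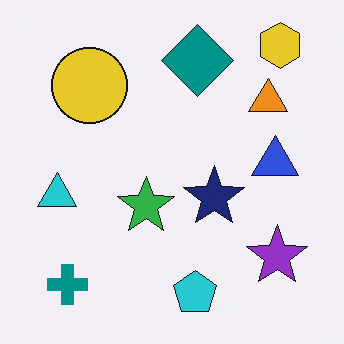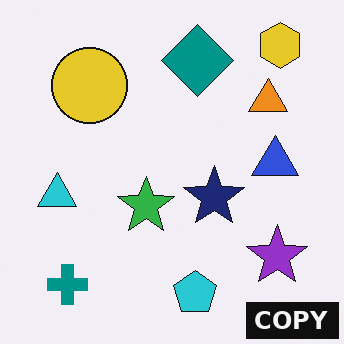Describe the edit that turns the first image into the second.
The transformation is: watermarked with the text "COPY" in the lower-right corner.

A dark label reading "COPY" appears in the lower-right corner.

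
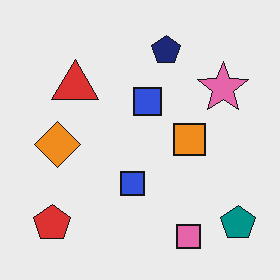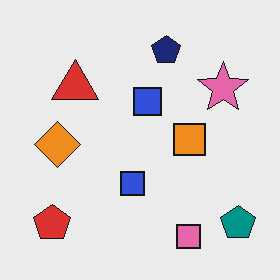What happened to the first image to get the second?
JPEG-compressed with visible artifacts.

Blocky 8×8 compression artifacts appear around shape edges and the flat background shows ringing — characteristic JPEG degradation.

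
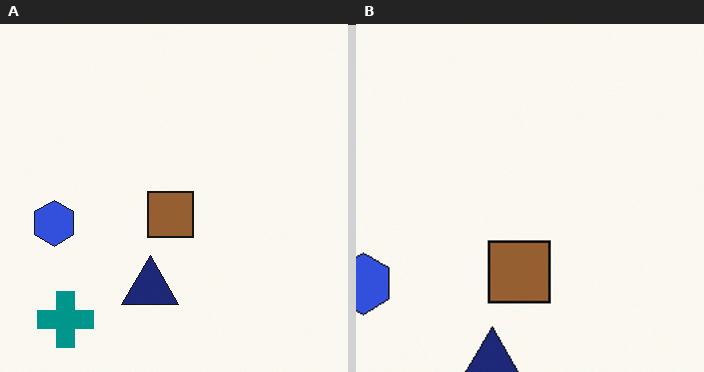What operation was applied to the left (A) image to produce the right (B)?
It was cropped to a modestly smaller region and rescaled.

The visible shapes are larger and the field of view is narrower; shapes near the original edges may be partly or wholly outside the frame — a crop-and-rescale.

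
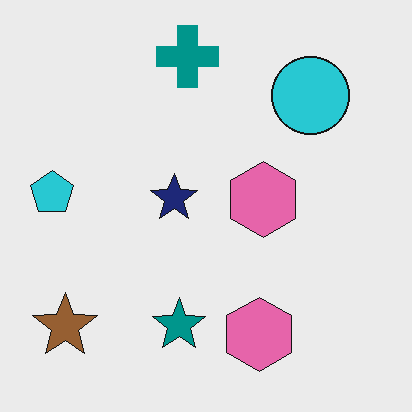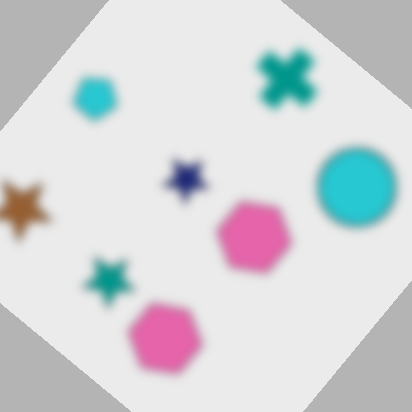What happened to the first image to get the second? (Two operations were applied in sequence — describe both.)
The image was heavily blurred, then rotated clockwise by a large amount — several tens of degrees.

Shape edges and outlines are uniformly softened across the whole image. Every shape is tilted by the same angle and the image corners show triangular fill wedges — a whole-image rotation by a non-right angle.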